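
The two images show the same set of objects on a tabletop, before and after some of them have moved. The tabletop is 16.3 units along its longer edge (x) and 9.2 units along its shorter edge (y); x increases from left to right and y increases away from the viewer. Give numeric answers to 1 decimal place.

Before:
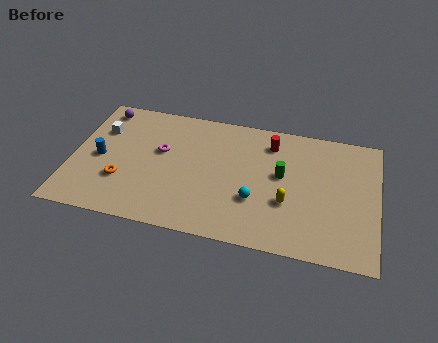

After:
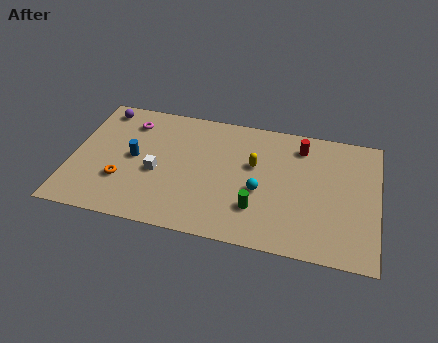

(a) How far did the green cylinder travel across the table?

3.0

The green cylinder was near (11.2, 5.2) before and (10.0, 2.5) after, so it travelled √(1.2² + 2.7²) ≈ 3.0 units.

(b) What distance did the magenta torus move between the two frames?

2.5

The magenta torus moved from about (4.7, 5.5) to (2.9, 7.3), a distance of √(1.8² + 1.8²) ≈ 2.5.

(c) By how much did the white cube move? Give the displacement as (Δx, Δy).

(3.2, -2.5)

From the two frames, the white cube sits at roughly (1.4, 6.4) before and (4.6, 3.9) after.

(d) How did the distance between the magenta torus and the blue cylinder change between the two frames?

-0.8

They were about 3.4 units apart before and 2.6 after — 0.8 units closer together.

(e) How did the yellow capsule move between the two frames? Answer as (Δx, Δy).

(-1.9, 2.3)

From the two frames, the yellow capsule sits at roughly (11.6, 3.3) before and (9.7, 5.6) after.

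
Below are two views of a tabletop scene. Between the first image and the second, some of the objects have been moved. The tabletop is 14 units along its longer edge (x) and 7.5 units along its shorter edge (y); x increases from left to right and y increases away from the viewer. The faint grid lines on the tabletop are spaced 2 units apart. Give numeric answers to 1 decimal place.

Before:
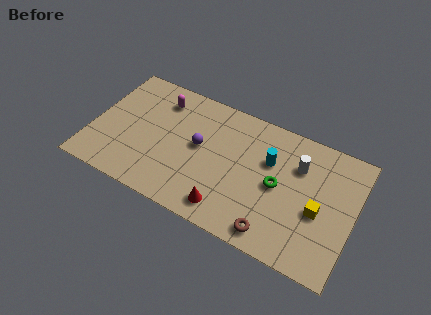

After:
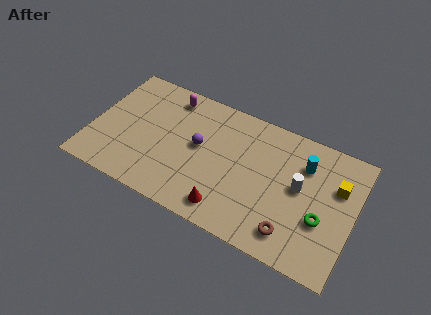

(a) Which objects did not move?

the purple sphere and the red cone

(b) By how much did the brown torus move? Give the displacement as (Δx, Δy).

(0.9, 0.4)

From the two frames, the brown torus sits at roughly (10.1, 1.0) before and (11.0, 1.4) after.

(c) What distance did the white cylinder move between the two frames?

1.2

From (10.9, 5.3) to (11.1, 4.1), the white cylinder covered √(0.2² + 1.2²) ≈ 1.2 units.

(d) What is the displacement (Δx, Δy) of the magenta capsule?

(0.5, 0.4)

The magenta capsule was at about (3.3, 6.0) and moved to about (3.8, 6.4).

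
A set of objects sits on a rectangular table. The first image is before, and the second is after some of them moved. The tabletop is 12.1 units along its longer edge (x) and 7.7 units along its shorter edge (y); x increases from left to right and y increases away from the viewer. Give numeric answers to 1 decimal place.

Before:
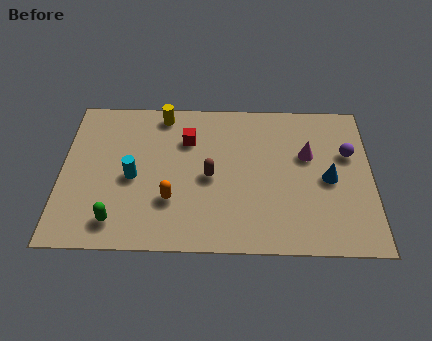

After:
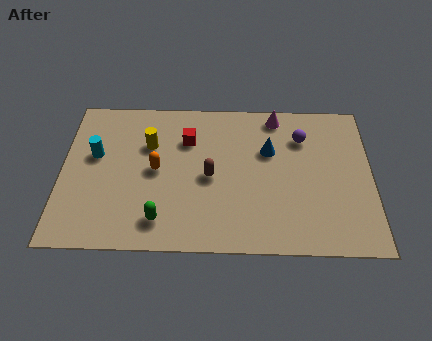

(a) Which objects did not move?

the brown capsule and the red cube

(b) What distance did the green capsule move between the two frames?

1.7

From (2.2, 1.3) to (3.9, 1.4), the green capsule covered √(1.7² + 0.1²) ≈ 1.7 units.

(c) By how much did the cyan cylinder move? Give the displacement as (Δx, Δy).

(-1.5, 1.1)

The cyan cylinder started near (2.8, 3.5) and ended near (1.3, 4.6).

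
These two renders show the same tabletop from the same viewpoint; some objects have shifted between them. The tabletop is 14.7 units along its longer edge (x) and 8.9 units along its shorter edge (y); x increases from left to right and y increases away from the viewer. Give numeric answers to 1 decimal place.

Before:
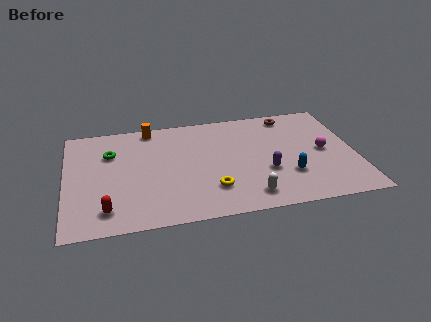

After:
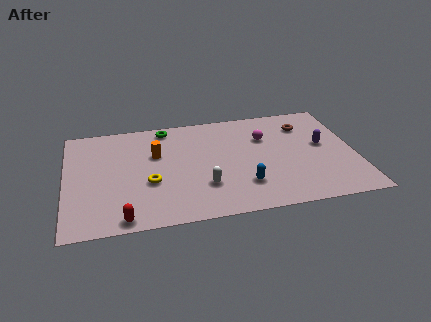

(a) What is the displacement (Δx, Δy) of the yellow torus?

(-3.1, 1.1)

The yellow torus was at about (7.3, 2.3) and moved to about (4.2, 3.4).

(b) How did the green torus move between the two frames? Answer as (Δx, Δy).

(2.9, 1.7)

The green torus started near (2.3, 6.2) and ended near (5.2, 7.9).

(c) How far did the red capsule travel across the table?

1.1

The red capsule moved from about (2.0, 1.6) to (2.8, 0.8), a distance of √(0.8² + 0.8²) ≈ 1.1.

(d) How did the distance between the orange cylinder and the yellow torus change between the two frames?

-4.1

They were about 6.4 units apart before and 2.3 after — 4.1 units closer together.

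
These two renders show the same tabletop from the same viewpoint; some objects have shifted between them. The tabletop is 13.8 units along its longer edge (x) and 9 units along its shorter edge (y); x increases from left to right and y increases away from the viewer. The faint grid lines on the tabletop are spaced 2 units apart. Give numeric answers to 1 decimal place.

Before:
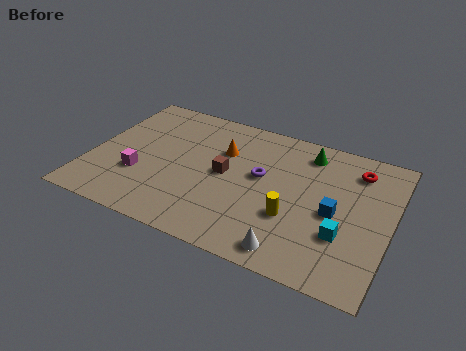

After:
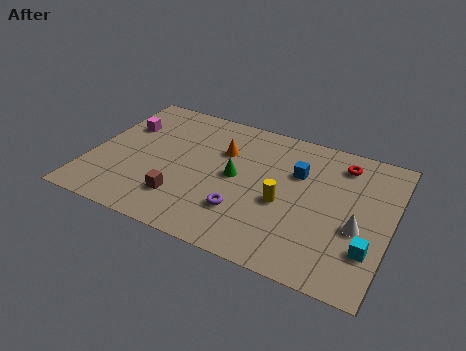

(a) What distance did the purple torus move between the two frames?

2.6

From (7.8, 5.1) to (7.3, 2.5), the purple torus covered √(0.5² + 2.6²) ≈ 2.6 units.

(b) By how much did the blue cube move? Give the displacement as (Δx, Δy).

(-1.9, 1.9)

The blue cube started near (11.3, 4.1) and ended near (9.4, 6.0).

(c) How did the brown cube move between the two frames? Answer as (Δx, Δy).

(-1.7, -2.4)

From the two frames, the brown cube sits at roughly (6.2, 4.6) before and (4.5, 2.2) after.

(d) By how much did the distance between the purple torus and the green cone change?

-0.9

Before: roughly 3.1 units apart; after: 2.2. That's 0.9 units closer together.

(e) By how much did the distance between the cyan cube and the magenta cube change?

+2.9

The distance was about 9.4 in the first image and 12.3 in the second, so they moved 2.9 units further apart.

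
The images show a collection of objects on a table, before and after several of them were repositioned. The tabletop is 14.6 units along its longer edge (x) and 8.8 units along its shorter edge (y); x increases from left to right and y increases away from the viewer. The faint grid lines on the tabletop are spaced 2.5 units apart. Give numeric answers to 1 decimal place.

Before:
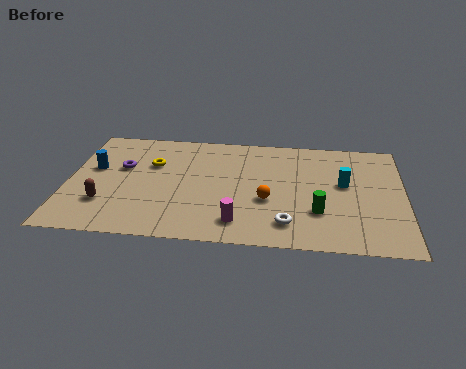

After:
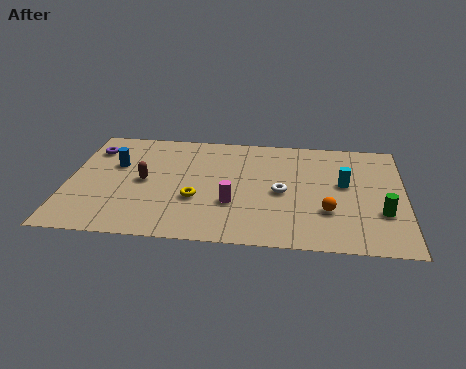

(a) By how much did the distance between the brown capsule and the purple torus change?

+0.4

The distance was about 3.0 in the first image and 3.4 in the second, so they moved 0.4 units further apart.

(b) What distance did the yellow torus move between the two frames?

3.3

The yellow torus was near (3.6, 5.8) before and (5.6, 3.2) after, so it travelled √(2.0² + 2.6²) ≈ 3.3 units.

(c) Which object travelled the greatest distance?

the yellow torus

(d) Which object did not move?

the cyan cylinder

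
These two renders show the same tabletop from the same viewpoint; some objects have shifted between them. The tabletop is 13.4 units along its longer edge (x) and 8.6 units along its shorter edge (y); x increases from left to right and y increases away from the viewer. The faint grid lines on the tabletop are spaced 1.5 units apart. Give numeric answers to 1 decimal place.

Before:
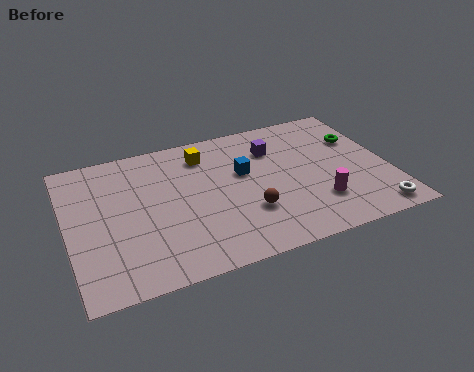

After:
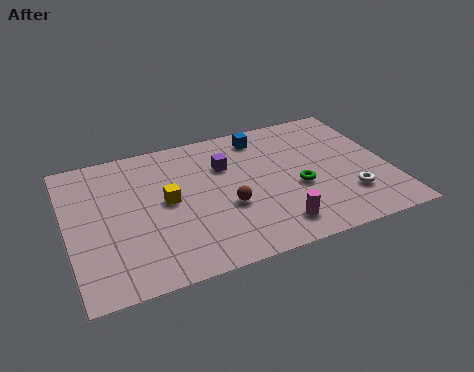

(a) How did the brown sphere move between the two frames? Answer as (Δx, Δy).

(-0.8, 0.6)

From the two frames, the brown sphere sits at roughly (7.3, 2.7) before and (6.5, 3.3) after.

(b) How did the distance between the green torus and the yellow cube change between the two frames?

-1.1

They were about 6.6 units apart before and 5.5 after — 1.1 units closer together.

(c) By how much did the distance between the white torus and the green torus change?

-2.5

Before: roughly 4.8 units apart; after: 2.3. That's 2.5 units closer together.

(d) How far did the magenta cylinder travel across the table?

2.1

From (10.2, 2.3) to (8.3, 1.5), the magenta cylinder covered √(1.9² + 0.8²) ≈ 2.1 units.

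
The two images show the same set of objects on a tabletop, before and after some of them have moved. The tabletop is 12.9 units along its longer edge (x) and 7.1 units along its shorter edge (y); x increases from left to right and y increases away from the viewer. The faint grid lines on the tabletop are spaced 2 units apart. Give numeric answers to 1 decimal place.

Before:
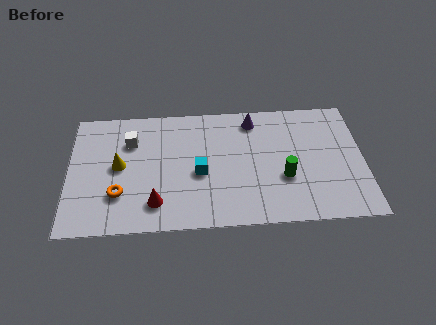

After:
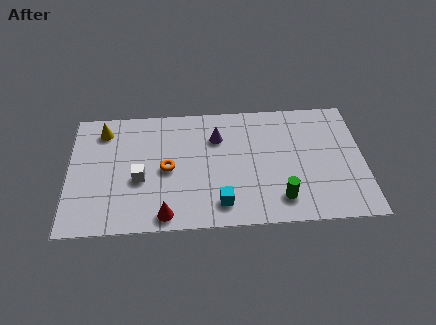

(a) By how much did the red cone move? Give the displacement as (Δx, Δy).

(0.4, -0.7)

From the two frames, the red cone sits at roughly (3.8, 1.5) before and (4.2, 0.8) after.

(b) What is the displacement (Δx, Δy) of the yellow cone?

(-0.7, 2.1)

The yellow cone was at about (2.2, 3.7) and moved to about (1.5, 5.8).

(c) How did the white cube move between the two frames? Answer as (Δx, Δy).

(0.4, -2.2)

From the two frames, the white cube sits at roughly (2.7, 5.1) before and (3.1, 2.9) after.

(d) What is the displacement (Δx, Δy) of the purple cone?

(-1.6, -0.9)

From the two frames, the purple cone sits at roughly (8.1, 6.0) before and (6.5, 5.1) after.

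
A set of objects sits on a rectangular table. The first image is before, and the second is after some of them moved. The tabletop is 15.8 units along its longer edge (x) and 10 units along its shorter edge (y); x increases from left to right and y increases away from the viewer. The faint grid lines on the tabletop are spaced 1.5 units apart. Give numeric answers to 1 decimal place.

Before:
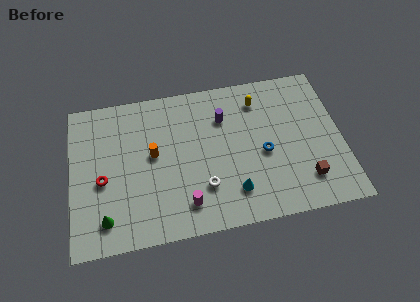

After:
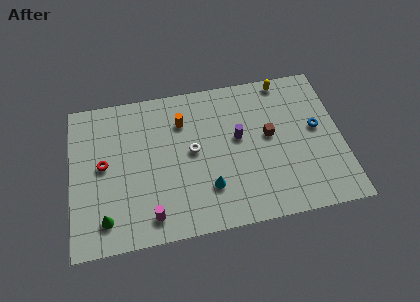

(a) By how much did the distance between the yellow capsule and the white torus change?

+0.5

They were about 6.3 units apart before and 6.8 after — 0.5 units further apart.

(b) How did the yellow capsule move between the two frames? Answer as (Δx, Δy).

(1.6, 1.1)

From the two frames, the yellow capsule sits at roughly (11.1, 8.0) before and (12.7, 9.1) after.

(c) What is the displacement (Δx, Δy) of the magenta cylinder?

(-2.0, -0.4)

The magenta cylinder was at about (6.5, 1.9) and moved to about (4.5, 1.5).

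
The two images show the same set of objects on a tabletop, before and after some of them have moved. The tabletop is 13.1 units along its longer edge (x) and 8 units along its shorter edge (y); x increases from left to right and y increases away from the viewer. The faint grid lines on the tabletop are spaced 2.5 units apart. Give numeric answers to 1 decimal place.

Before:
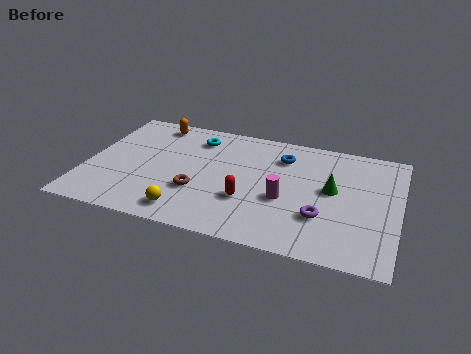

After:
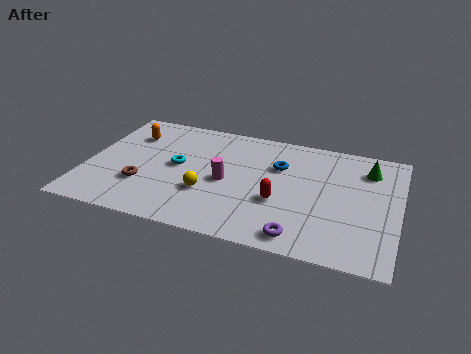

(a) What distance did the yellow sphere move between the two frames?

1.7

The yellow sphere moved from about (4.5, 1.2) to (5.2, 2.7), a distance of √(0.7² + 1.5²) ≈ 1.7.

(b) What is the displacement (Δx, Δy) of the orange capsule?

(-0.9, -1.1)

The orange capsule was at about (2.5, 7.0) and moved to about (1.6, 5.9).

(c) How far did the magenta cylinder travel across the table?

2.5

The magenta cylinder was near (8.4, 3.2) before and (5.9, 3.7) after, so it travelled √(2.5² + 0.5²) ≈ 2.5 units.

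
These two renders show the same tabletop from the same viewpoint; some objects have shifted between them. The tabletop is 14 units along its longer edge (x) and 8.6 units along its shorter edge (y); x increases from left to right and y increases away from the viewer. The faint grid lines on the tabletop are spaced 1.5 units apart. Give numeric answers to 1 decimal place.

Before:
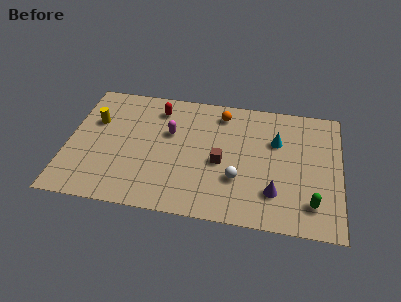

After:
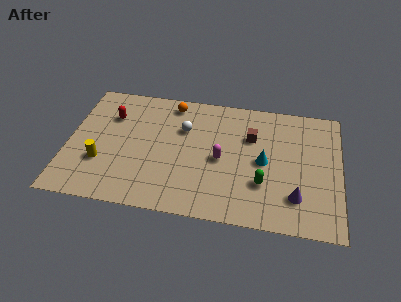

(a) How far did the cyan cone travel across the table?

1.6

From (10.7, 5.7) to (10.1, 4.2), the cyan cone covered √(0.6² + 1.5²) ≈ 1.6 units.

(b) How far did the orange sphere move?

2.6

From (7.8, 7.2) to (5.2, 7.5), the orange sphere covered √(2.6² + 0.3²) ≈ 2.6 units.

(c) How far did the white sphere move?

4.2

The white sphere moved from about (8.8, 2.8) to (5.9, 5.8), a distance of √(2.9² + 3.0²) ≈ 4.2.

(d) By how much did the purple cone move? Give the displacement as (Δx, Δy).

(1.1, -0.1)

From the two frames, the purple cone sits at roughly (10.7, 2.2) before and (11.8, 2.1) after.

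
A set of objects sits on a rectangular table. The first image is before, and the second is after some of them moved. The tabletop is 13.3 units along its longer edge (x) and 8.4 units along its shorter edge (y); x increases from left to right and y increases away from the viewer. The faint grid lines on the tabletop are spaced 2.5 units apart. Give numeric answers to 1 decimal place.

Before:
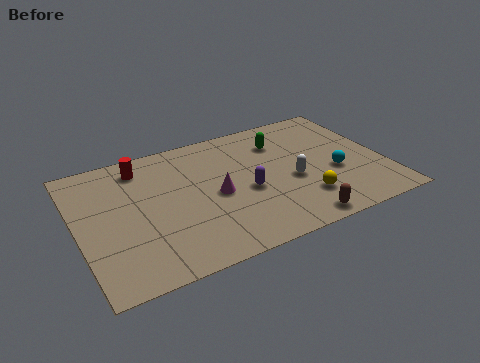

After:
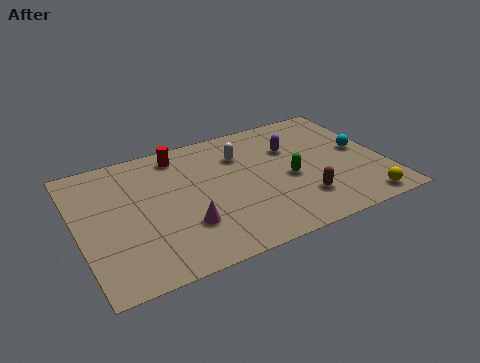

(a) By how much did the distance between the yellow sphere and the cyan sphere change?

+1.5

The distance was about 2.0 in the first image and 3.5 in the second, so they moved 1.5 units further apart.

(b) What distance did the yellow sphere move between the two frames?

2.7

The yellow sphere was near (9.5, 2.1) before and (11.9, 0.9) after, so it travelled √(2.4² + 1.2²) ≈ 2.7 units.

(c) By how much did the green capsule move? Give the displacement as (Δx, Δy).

(0.0, -2.6)

The green capsule started near (9.1, 6.3) and ended near (9.1, 3.7).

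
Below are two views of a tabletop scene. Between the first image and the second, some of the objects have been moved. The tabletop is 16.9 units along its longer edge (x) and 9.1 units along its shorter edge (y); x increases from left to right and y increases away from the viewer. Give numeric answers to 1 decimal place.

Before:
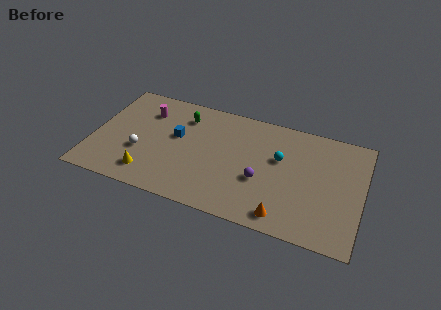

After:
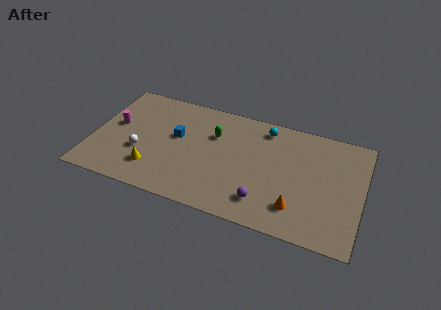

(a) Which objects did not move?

the white sphere and the blue cube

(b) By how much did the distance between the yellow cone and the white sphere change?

-0.3

Before: roughly 1.7 units apart; after: 1.4. That's 0.3 units closer together.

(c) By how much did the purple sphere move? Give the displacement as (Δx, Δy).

(0.3, -1.6)

From the two frames, the purple sphere sits at roughly (10.7, 3.5) before and (11.0, 1.9) after.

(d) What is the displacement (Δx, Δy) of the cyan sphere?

(-1.1, 2.2)

The cyan sphere started near (11.7, 5.6) and ended near (10.6, 7.8).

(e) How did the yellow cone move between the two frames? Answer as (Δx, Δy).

(0.2, 0.5)

The yellow cone started near (3.8, 1.7) and ended near (4.0, 2.2).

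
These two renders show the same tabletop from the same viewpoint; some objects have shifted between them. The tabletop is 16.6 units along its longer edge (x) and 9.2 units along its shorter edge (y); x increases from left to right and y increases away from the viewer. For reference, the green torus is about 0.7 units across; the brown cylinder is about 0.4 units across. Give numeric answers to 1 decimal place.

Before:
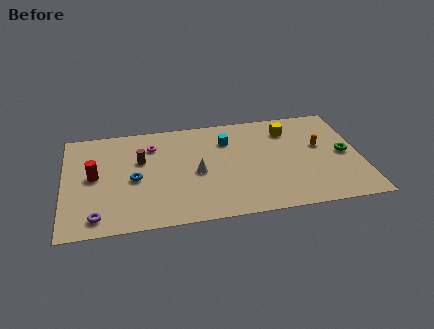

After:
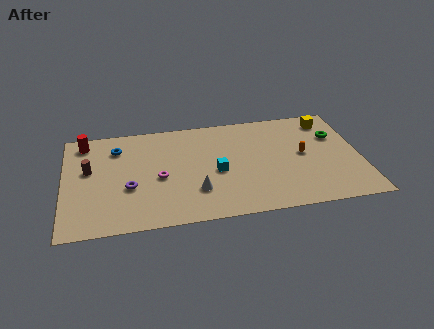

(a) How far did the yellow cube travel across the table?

2.4

The yellow cube moved from about (12.7, 7.2) to (15.0, 7.7), a distance of √(2.3² + 0.5²) ≈ 2.4.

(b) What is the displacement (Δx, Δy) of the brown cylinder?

(-2.9, -0.4)

The brown cylinder started near (4.3, 5.8) and ended near (1.4, 5.4).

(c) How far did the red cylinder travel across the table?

3.1

The red cylinder was near (1.7, 4.8) before and (1.2, 7.9) after, so it travelled √(0.5² + 3.1²) ≈ 3.1 units.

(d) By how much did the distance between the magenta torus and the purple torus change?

-4.7

Before: roughly 6.5 units apart; after: 1.8. That's 4.7 units closer together.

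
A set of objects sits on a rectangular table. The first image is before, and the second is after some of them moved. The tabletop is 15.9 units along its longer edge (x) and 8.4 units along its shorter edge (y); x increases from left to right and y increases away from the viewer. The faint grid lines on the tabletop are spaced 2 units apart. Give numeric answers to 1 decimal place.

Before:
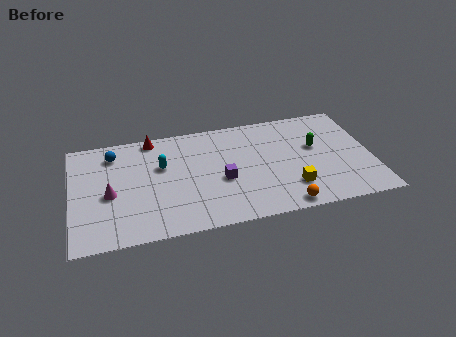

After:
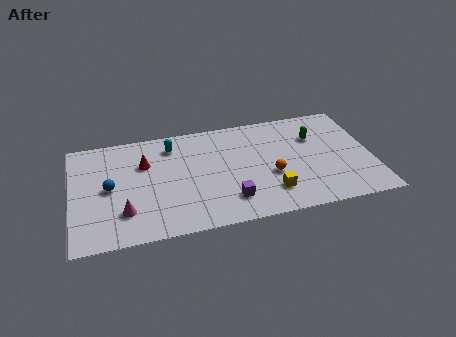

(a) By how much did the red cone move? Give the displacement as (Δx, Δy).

(-0.5, -1.9)

From the two frames, the red cone sits at roughly (4.4, 7.6) before and (3.9, 5.7) after.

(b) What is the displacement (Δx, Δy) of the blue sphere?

(-0.3, -2.6)

The blue sphere started near (2.3, 6.8) and ended near (2.0, 4.2).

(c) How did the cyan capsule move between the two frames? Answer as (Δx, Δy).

(0.6, 1.5)

The cyan capsule started near (4.8, 5.3) and ended near (5.4, 6.8).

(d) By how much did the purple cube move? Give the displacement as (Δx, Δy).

(0.3, -1.6)

From the two frames, the purple cube sits at roughly (7.9, 3.5) before and (8.2, 1.9) after.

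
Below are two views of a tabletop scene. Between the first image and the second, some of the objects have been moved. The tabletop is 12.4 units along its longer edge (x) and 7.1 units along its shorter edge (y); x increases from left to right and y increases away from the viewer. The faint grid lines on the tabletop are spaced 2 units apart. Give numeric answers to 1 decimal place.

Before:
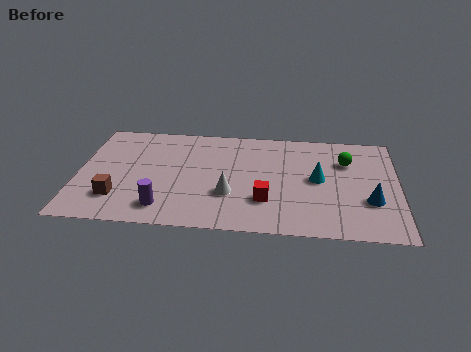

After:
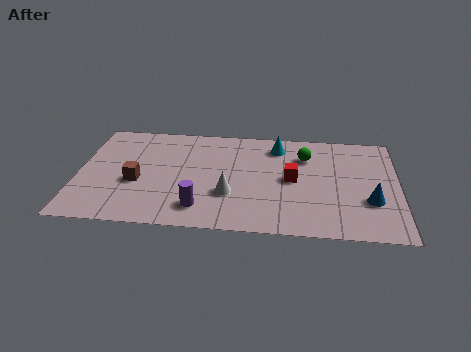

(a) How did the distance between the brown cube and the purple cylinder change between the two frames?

+1.0

Before: roughly 1.9 units apart; after: 2.9. That's 1.0 units further apart.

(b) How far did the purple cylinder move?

1.4

The purple cylinder moved from about (3.4, 1.3) to (4.8, 1.4), a distance of √(1.4² + 0.1²) ≈ 1.4.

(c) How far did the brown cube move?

1.3

The brown cube was near (1.6, 1.8) before and (2.3, 2.9) after, so it travelled √(0.7² + 1.1²) ≈ 1.3 units.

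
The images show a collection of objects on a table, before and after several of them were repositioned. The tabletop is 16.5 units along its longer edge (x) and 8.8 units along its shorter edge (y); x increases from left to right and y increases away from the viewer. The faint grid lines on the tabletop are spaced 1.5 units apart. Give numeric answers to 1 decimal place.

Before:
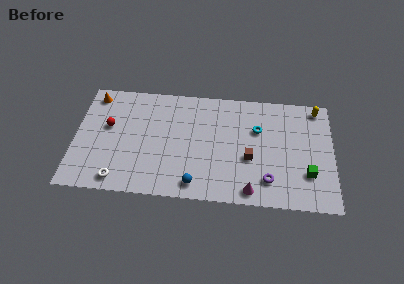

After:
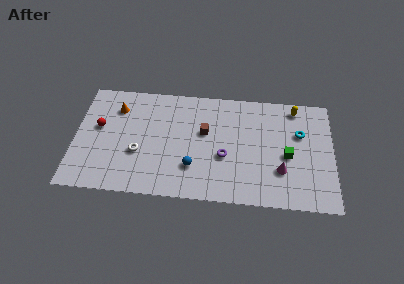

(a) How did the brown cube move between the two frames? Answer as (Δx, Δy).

(-2.9, 1.8)

The brown cube started near (11.2, 3.5) and ended near (8.3, 5.3).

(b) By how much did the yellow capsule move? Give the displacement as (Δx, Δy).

(-1.4, -0.1)

The yellow capsule started near (15.5, 7.8) and ended near (14.1, 7.7).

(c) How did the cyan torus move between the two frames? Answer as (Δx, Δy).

(2.7, -0.1)

From the two frames, the cyan torus sits at roughly (11.7, 5.8) before and (14.4, 5.7) after.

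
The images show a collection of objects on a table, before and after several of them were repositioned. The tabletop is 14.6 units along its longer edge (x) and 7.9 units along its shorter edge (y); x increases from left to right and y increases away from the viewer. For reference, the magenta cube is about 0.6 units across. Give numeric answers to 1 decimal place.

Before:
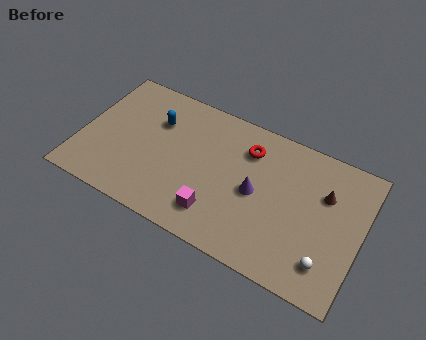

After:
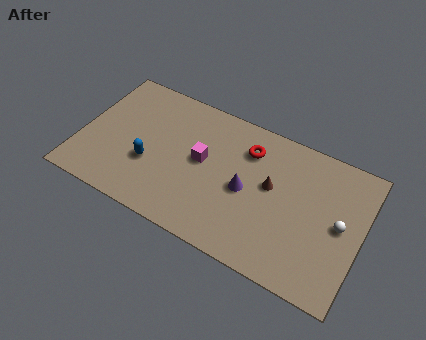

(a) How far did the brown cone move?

2.8

From (12.6, 5.3) to (9.9, 4.5), the brown cone covered √(2.7² + 0.8²) ≈ 2.8 units.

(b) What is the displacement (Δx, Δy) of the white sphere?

(0.4, 2.3)

The white sphere started near (13.1, 1.7) and ended near (13.5, 4.0).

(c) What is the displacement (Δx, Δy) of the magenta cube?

(-1.1, 2.6)

The magenta cube started near (7.4, 1.7) and ended near (6.3, 4.3).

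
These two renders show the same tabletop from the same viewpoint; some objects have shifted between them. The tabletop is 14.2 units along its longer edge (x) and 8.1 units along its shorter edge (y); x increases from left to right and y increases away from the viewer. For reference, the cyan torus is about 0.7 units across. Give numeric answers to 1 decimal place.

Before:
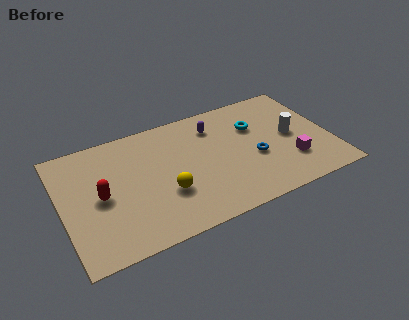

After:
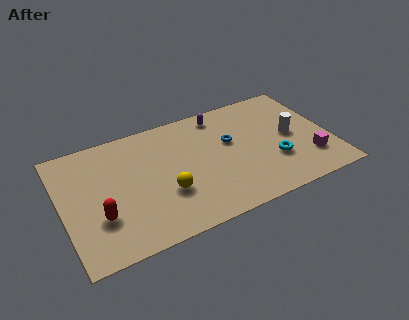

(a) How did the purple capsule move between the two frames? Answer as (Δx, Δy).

(0.4, 0.7)

The purple capsule was at about (8.3, 6.3) and moved to about (8.7, 7.0).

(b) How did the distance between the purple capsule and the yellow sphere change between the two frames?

+0.8

Before: roughly 4.6 units apart; after: 5.4. That's 0.8 units further apart.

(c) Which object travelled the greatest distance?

the cyan torus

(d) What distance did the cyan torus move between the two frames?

2.9

The cyan torus was near (10.4, 5.5) before and (11.1, 2.7) after, so it travelled √(0.7² + 2.8²) ≈ 2.9 units.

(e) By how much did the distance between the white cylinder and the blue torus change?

+1.1

Before: roughly 2.2 units apart; after: 3.3. That's 1.1 units further apart.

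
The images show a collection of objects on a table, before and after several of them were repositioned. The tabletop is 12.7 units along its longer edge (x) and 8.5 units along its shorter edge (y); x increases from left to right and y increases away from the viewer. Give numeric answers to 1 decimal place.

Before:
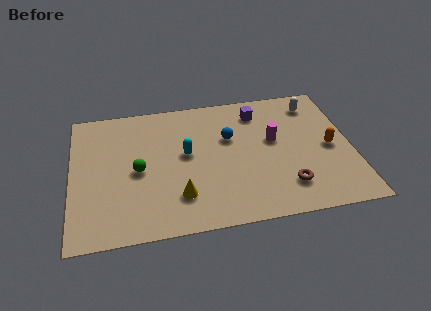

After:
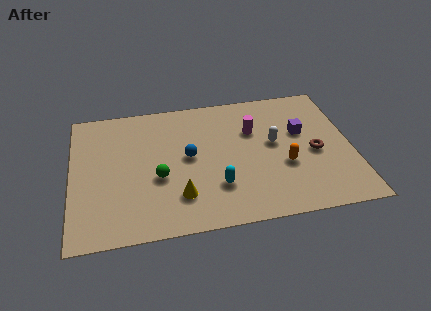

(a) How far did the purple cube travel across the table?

2.5

From (8.6, 6.9) to (10.5, 5.2), the purple cube covered √(1.9² + 1.7²) ≈ 2.5 units.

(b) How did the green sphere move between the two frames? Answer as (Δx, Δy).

(0.9, -0.6)

The green sphere started near (3.0, 4.0) and ended near (3.9, 3.4).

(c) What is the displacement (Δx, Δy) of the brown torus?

(1.4, 1.9)

From the two frames, the brown torus sits at roughly (9.6, 1.9) before and (11.0, 3.8) after.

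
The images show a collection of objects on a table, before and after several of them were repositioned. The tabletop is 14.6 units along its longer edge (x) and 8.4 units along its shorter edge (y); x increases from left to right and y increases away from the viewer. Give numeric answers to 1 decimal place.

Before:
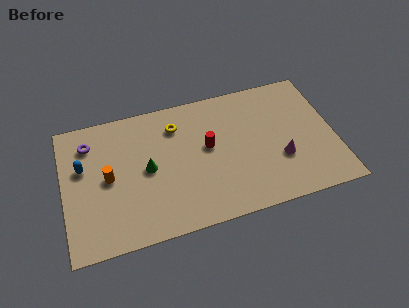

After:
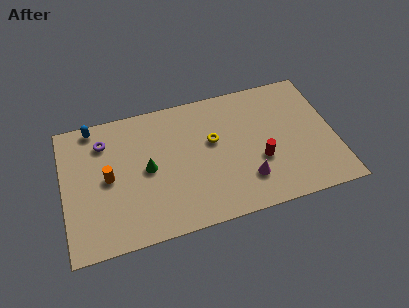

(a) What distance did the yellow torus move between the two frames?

2.4

The yellow torus was near (6.2, 6.5) before and (8.1, 5.0) after, so it travelled √(1.9² + 1.5²) ≈ 2.4 units.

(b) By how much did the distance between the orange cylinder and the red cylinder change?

+2.8

Before: roughly 5.4 units apart; after: 8.2. That's 2.8 units further apart.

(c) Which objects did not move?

the green cone and the orange cylinder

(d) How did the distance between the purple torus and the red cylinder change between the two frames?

+2.3

The distance was about 6.6 in the first image and 8.9 in the second, so they moved 2.3 units further apart.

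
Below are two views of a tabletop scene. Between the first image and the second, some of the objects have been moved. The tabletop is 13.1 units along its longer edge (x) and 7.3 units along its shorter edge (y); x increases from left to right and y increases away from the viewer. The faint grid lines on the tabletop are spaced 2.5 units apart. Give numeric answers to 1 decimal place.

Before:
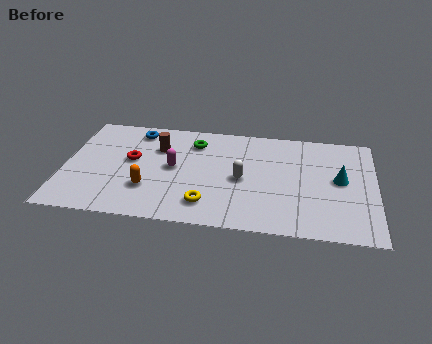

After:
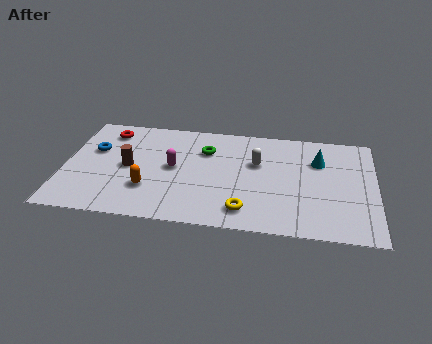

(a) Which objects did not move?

the orange capsule and the magenta capsule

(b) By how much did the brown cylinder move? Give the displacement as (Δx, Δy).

(-1.2, -1.5)

The brown cylinder was at about (3.9, 5.1) and moved to about (2.7, 3.6).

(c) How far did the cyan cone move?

1.5

From (11.6, 3.9) to (10.7, 5.1), the cyan cone covered √(0.9² + 1.2²) ≈ 1.5 units.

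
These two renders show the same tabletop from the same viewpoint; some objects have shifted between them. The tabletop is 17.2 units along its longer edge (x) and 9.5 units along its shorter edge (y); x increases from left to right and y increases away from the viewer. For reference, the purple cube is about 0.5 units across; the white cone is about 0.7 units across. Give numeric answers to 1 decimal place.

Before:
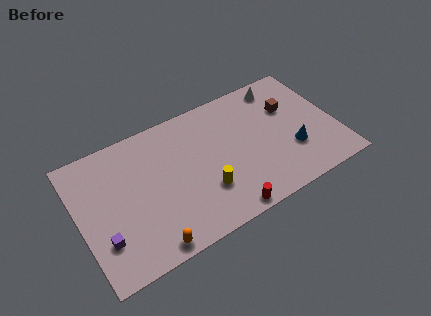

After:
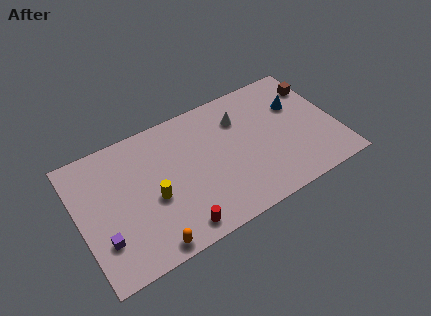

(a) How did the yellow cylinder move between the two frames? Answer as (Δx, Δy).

(-3.3, 1.1)

The yellow cylinder was at about (8.1, 2.9) and moved to about (4.8, 4.0).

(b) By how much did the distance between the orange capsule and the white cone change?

-3.1

The distance was about 12.4 in the first image and 9.3 in the second, so they moved 3.1 units closer together.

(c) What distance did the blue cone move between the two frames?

3.3

From (14.1, 3.1) to (14.9, 6.3), the blue cone covered √(0.8² + 3.2²) ≈ 3.3 units.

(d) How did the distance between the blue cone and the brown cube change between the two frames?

-1.5

The distance was about 3.2 in the first image and 1.7 in the second, so they moved 1.5 units closer together.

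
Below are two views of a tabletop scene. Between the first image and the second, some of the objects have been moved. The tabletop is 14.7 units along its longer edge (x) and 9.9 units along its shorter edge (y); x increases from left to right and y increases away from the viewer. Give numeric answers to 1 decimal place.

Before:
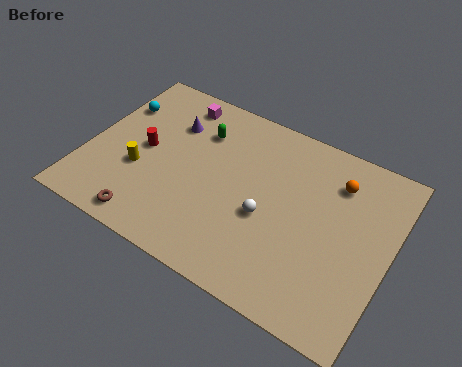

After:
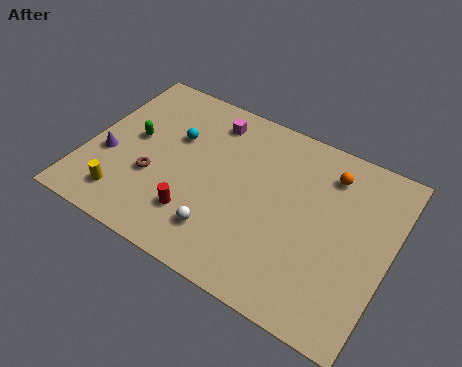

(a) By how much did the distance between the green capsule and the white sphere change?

+0.9

They were about 5.0 units apart before and 5.9 after — 0.9 units further apart.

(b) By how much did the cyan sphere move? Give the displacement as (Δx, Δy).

(3.1, -0.6)

The cyan sphere started near (0.9, 7.0) and ended near (4.0, 6.4).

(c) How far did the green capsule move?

3.6

From (5.1, 7.3) to (2.1, 5.4), the green capsule covered √(3.0² + 1.9²) ≈ 3.6 units.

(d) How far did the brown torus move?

2.5

From (3.6, 1.1) to (3.4, 3.6), the brown torus covered √(0.2² + 2.5²) ≈ 2.5 units.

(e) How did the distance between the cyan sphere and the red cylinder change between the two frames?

+1.6

Before: roughly 2.7 units apart; after: 4.3. That's 1.6 units further apart.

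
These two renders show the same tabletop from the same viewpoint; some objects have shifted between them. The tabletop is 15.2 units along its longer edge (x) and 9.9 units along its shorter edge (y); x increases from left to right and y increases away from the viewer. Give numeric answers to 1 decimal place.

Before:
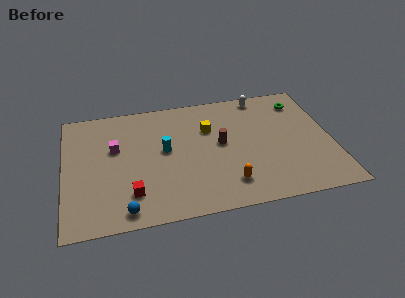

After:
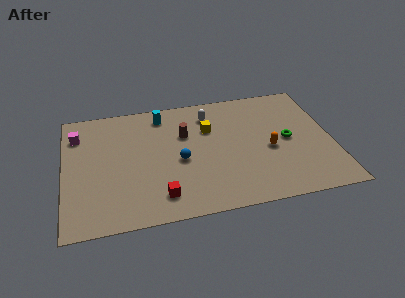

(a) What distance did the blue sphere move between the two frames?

4.6

The blue sphere was near (3.3, 1.1) before and (6.5, 4.4) after, so it travelled √(3.2² + 3.3²) ≈ 4.6 units.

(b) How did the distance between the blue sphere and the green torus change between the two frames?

-6.3

The distance was about 12.5 in the first image and 6.2 in the second, so they moved 6.3 units closer together.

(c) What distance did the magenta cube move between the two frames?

2.6

The magenta cube was near (2.9, 6.1) before and (0.8, 7.6) after, so it travelled √(2.1² + 1.5²) ≈ 2.6 units.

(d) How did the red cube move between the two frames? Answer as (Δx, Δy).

(1.6, -0.5)

From the two frames, the red cube sits at roughly (3.7, 2.3) before and (5.3, 1.8) after.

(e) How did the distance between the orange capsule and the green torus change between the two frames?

-6.3

The distance was about 7.6 in the first image and 1.3 in the second, so they moved 6.3 units closer together.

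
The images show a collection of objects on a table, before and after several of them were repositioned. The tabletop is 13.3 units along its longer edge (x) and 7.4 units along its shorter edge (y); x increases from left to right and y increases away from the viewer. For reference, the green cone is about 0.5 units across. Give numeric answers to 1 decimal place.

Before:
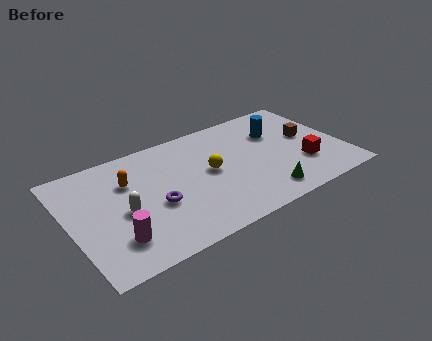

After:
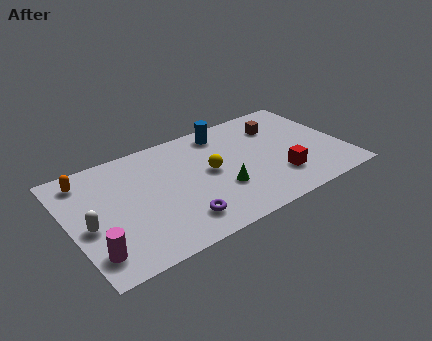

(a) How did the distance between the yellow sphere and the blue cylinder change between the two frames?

-1.2

They were about 3.8 units apart before and 2.6 after — 1.2 units closer together.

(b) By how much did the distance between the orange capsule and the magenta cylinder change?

+1.2

Before: roughly 3.5 units apart; after: 4.7. That's 1.2 units further apart.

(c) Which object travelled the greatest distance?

the blue cylinder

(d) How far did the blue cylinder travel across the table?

2.8

From (10.4, 5.1) to (7.9, 6.3), the blue cylinder covered √(2.5² + 1.2²) ≈ 2.8 units.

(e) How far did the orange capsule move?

2.2

The orange capsule moved from about (3.0, 5.1) to (1.1, 6.2), a distance of √(1.9² + 1.1²) ≈ 2.2.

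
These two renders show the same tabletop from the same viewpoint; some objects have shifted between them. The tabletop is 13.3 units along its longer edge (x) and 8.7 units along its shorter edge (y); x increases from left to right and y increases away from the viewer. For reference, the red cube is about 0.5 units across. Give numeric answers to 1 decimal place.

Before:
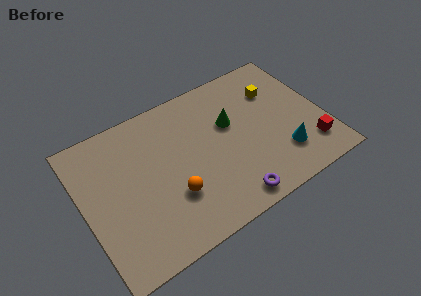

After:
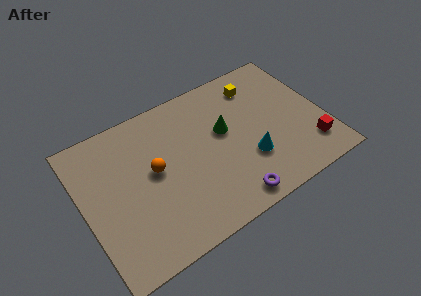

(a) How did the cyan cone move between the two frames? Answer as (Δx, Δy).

(-1.8, 0.6)

The cyan cone started near (10.7, 2.2) and ended near (8.9, 2.8).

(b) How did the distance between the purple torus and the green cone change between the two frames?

-0.4

They were about 4.5 units apart before and 4.1 after — 0.4 units closer together.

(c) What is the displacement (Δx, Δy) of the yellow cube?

(-0.9, 0.8)

The yellow cube started near (11.0, 6.2) and ended near (10.1, 7.0).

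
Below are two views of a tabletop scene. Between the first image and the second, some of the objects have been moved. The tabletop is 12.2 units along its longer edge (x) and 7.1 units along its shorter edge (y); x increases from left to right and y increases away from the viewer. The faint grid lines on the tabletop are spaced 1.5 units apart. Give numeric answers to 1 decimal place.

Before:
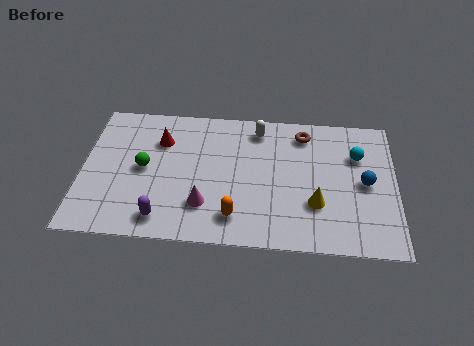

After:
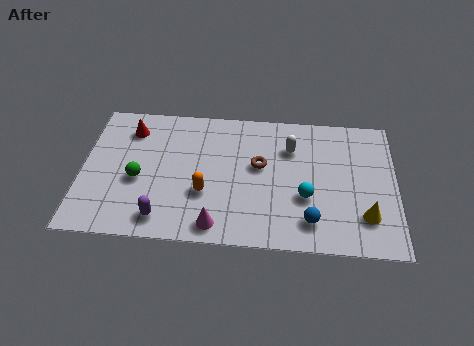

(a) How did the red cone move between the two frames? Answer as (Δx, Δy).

(-1.2, 0.5)

From the two frames, the red cone sits at roughly (3.0, 5.1) before and (1.8, 5.6) after.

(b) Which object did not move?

the purple capsule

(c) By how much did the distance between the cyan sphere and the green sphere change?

-1.9

The distance was about 8.4 in the first image and 6.5 in the second, so they moved 1.9 units closer together.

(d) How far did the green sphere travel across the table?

0.6

The green sphere moved from about (2.4, 3.6) to (2.2, 3.0), a distance of √(0.2² + 0.6²) ≈ 0.6.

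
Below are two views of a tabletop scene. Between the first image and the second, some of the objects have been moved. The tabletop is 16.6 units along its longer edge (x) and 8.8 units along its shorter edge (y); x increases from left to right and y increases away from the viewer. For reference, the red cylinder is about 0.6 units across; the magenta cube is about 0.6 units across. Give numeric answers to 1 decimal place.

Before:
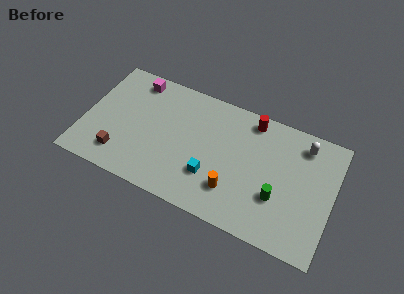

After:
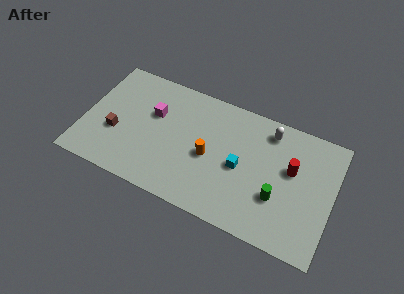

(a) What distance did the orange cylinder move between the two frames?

2.5

From (10.2, 2.3) to (8.4, 4.0), the orange cylinder covered √(1.8² + 1.7²) ≈ 2.5 units.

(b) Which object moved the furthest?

the red cylinder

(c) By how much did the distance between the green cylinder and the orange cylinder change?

+1.8

They were about 3.0 units apart before and 4.8 after — 1.8 units further apart.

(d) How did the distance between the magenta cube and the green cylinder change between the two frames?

-2.1

The distance was about 11.1 in the first image and 9.0 in the second, so they moved 2.1 units closer together.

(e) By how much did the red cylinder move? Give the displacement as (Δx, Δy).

(2.9, -2.4)

The red cylinder started near (10.9, 7.7) and ended near (13.8, 5.3).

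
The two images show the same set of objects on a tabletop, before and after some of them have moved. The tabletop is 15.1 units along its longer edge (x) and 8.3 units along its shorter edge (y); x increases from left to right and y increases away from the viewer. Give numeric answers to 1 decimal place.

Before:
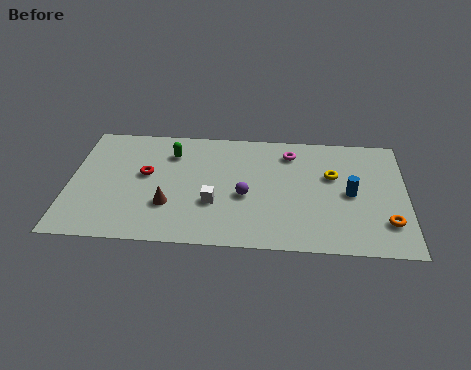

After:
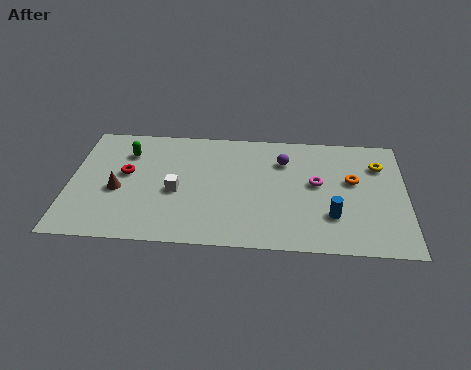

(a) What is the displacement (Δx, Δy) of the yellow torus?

(2.1, 0.9)

The yellow torus started near (11.8, 5.2) and ended near (13.9, 6.1).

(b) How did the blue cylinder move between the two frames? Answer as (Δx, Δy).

(-0.8, -1.6)

The blue cylinder was at about (12.6, 4.0) and moved to about (11.8, 2.4).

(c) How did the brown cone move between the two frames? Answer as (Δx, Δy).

(-2.3, 0.9)

The brown cone was at about (4.5, 2.6) and moved to about (2.2, 3.5).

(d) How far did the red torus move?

0.9

The red torus moved from about (3.4, 4.7) to (2.5, 4.7), a distance of √(0.9² + 0.0²) ≈ 0.9.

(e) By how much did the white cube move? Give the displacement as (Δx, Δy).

(-1.7, 0.7)

The white cube started near (6.5, 2.9) and ended near (4.8, 3.6).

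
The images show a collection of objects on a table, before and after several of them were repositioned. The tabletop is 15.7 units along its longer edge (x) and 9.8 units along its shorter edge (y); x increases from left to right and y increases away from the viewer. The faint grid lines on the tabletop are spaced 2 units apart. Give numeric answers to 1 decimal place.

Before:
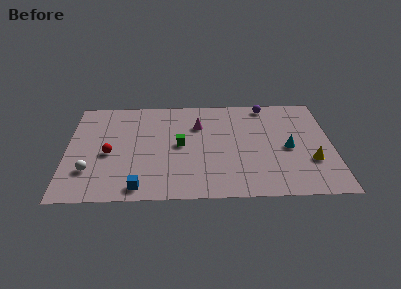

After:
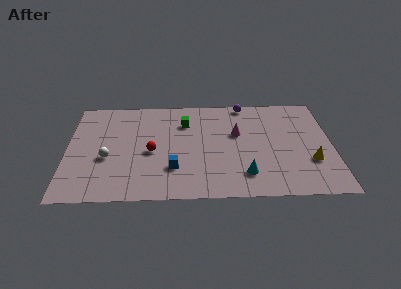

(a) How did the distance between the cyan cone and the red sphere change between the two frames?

-4.6

The distance was about 10.6 in the first image and 6.0 in the second, so they moved 4.6 units closer together.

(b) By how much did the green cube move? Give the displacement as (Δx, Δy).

(0.3, 2.2)

From the two frames, the green cube sits at roughly (6.7, 5.0) before and (7.0, 7.2) after.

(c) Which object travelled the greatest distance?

the cyan cone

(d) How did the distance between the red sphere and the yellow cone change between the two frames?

-2.5

Before: roughly 12.0 units apart; after: 9.5. That's 2.5 units closer together.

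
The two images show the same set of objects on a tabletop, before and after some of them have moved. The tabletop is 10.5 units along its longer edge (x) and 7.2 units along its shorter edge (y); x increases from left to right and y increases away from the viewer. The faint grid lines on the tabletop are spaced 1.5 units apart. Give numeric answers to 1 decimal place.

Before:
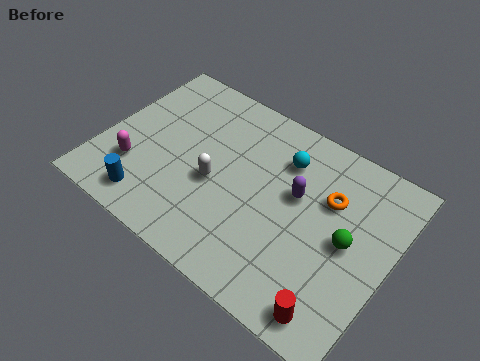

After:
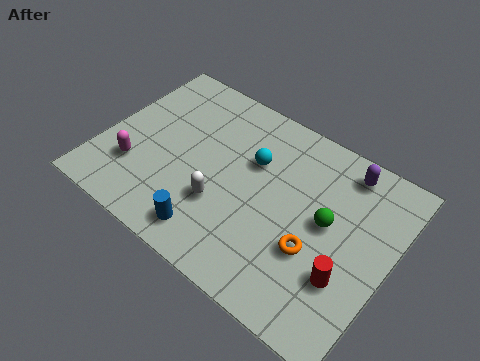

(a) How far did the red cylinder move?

1.4

The red cylinder was near (9.1, 0.9) before and (9.2, 2.3) after, so it travelled √(0.1² + 1.4²) ≈ 1.4 units.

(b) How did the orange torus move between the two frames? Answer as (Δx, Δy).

(-0.1, -2.2)

The orange torus was at about (8.1, 4.8) and moved to about (8.0, 2.6).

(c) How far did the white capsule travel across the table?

0.8

The white capsule was near (4.2, 3.1) before and (4.6, 2.4) after, so it travelled √(0.4² + 0.7²) ≈ 0.8 units.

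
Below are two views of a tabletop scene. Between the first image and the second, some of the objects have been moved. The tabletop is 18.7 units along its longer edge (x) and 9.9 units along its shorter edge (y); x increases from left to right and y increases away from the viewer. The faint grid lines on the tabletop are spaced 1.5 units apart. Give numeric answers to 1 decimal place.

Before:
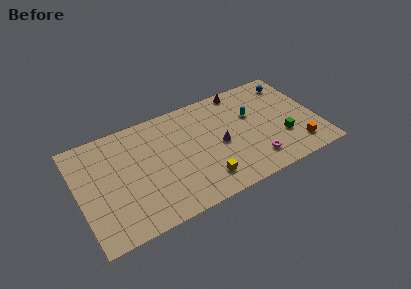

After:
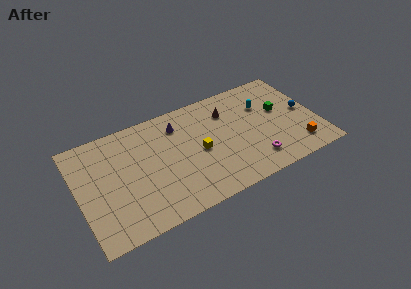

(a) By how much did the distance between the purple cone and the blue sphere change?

+2.9

The distance was about 7.2 in the first image and 10.1 in the second, so they moved 2.9 units further apart.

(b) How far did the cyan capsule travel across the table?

1.1

The cyan capsule moved from about (13.8, 6.3) to (14.8, 6.8), a distance of √(1.0² + 0.5²) ≈ 1.1.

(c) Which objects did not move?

the magenta torus and the orange cube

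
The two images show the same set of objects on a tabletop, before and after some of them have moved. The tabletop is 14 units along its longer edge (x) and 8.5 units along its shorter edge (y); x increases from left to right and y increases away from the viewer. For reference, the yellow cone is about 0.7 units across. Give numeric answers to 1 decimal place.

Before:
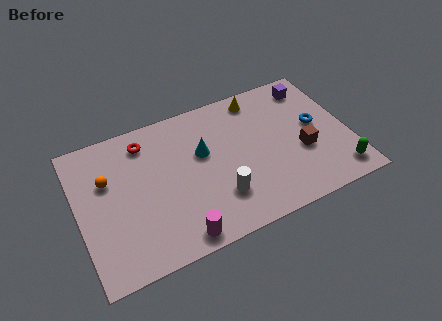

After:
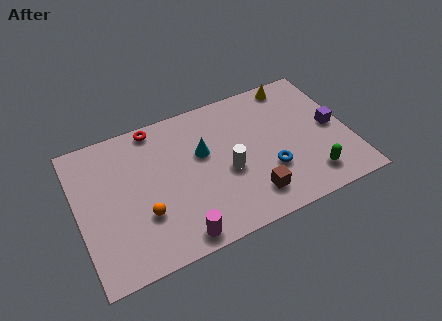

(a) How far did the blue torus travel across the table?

3.2

The blue torus was near (12.4, 4.6) before and (9.7, 2.8) after, so it travelled √(2.7² + 1.8²) ≈ 3.2 units.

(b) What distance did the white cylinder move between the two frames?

1.4

From (7.0, 2.3) to (7.6, 3.6), the white cylinder covered √(0.6² + 1.3²) ≈ 1.4 units.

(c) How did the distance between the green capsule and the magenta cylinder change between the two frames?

-1.4

Before: roughly 8.4 units apart; after: 7.0. That's 1.4 units closer together.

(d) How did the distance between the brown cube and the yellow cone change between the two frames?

+2.1

Before: roughly 4.5 units apart; after: 6.6. That's 2.1 units further apart.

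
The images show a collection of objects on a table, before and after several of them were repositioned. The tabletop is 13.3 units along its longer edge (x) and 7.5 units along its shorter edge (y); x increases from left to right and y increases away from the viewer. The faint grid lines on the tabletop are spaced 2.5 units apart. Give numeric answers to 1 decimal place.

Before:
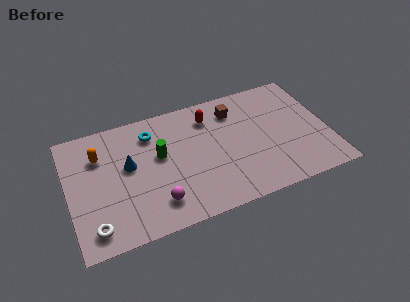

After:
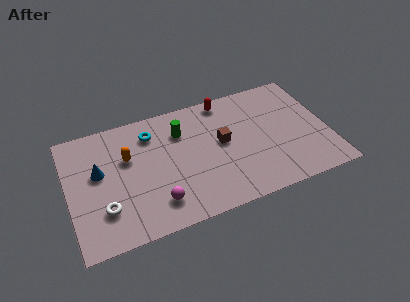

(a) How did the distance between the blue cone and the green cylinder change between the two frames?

+2.8

They were about 1.6 units apart before and 4.4 after — 2.8 units further apart.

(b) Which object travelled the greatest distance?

the brown cube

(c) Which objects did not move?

the cyan torus and the magenta sphere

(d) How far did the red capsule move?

1.2

The red capsule was near (7.4, 5.9) before and (8.3, 6.7) after, so it travelled √(0.9² + 0.8²) ≈ 1.2 units.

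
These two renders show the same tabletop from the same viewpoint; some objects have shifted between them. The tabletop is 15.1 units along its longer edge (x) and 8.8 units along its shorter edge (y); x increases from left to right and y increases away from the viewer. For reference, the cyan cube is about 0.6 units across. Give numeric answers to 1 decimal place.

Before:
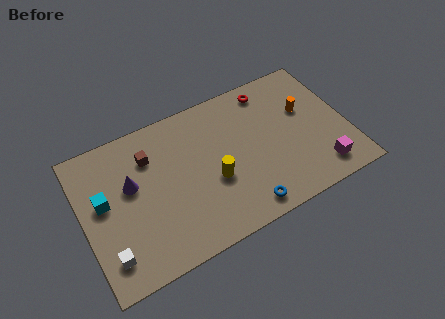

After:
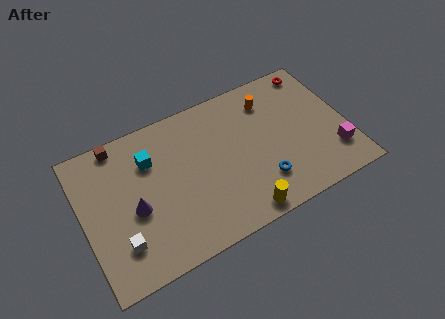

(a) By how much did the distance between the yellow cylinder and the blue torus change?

-0.9

They were about 2.8 units apart before and 1.9 after — 0.9 units closer together.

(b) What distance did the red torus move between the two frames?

2.7

The red torus moved from about (11.1, 7.6) to (13.8, 7.8), a distance of √(2.7² + 0.2²) ≈ 2.7.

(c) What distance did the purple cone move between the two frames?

1.5

The purple cone was near (2.8, 5.3) before and (2.8, 3.8) after, so it travelled √(0.0² + 1.5²) ≈ 1.5 units.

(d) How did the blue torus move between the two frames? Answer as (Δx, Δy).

(1.2, 1.1)

The blue torus was at about (8.7, 1.1) and moved to about (9.9, 2.2).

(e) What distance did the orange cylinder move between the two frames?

2.4

From (12.9, 5.5) to (11.0, 6.9), the orange cylinder covered √(1.9² + 1.4²) ≈ 2.4 units.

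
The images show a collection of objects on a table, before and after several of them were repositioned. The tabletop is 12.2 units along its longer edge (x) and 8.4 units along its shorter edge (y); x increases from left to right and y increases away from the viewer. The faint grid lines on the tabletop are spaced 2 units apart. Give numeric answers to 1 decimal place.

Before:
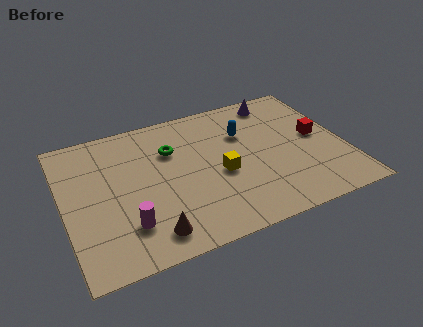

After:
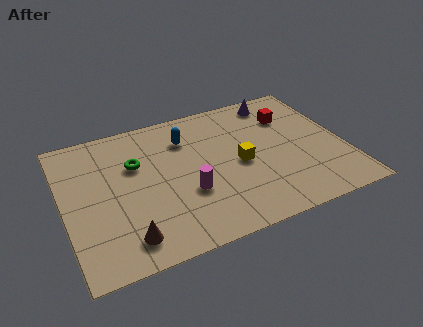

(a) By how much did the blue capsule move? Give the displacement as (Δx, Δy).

(-2.5, 0.6)

The blue capsule was at about (8.0, 5.7) and moved to about (5.5, 6.3).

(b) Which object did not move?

the purple cone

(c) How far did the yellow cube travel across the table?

0.9

The yellow cube was near (6.7, 3.6) before and (7.6, 3.9) after, so it travelled √(0.9² + 0.3²) ≈ 0.9 units.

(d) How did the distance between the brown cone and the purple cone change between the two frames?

+0.7

They were about 8.7 units apart before and 9.4 after — 0.7 units further apart.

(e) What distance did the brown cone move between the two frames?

1.0

From (3.4, 1.3) to (2.4, 1.4), the brown cone covered √(1.0² + 0.1²) ≈ 1.0 units.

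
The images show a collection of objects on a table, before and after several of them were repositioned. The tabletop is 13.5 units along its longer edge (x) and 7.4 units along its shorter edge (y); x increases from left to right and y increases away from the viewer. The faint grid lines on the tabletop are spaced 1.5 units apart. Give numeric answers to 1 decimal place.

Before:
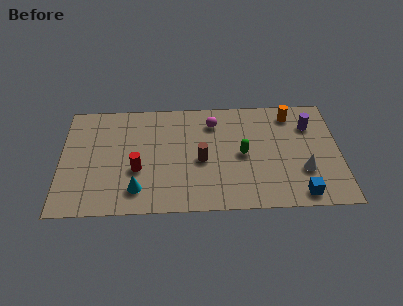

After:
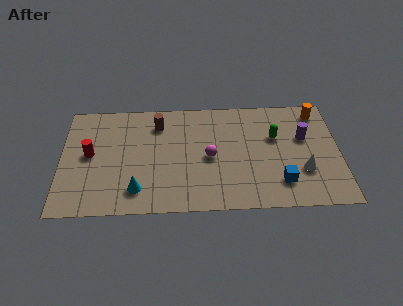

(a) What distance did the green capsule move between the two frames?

1.9

From (8.8, 3.6) to (10.4, 4.7), the green capsule covered √(1.6² + 1.1²) ≈ 1.9 units.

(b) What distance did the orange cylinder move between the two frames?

1.3

The orange cylinder moved from about (11.2, 6.2) to (12.5, 6.3), a distance of √(1.3² + 0.1²) ≈ 1.3.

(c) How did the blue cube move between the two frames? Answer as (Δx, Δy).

(-0.9, 0.8)

The blue cube started near (11.5, 0.9) and ended near (10.6, 1.7).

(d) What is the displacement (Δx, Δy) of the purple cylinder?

(-0.3, -0.8)

The purple cylinder was at about (12.1, 5.4) and moved to about (11.8, 4.6).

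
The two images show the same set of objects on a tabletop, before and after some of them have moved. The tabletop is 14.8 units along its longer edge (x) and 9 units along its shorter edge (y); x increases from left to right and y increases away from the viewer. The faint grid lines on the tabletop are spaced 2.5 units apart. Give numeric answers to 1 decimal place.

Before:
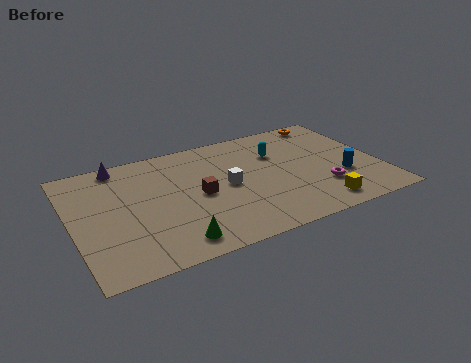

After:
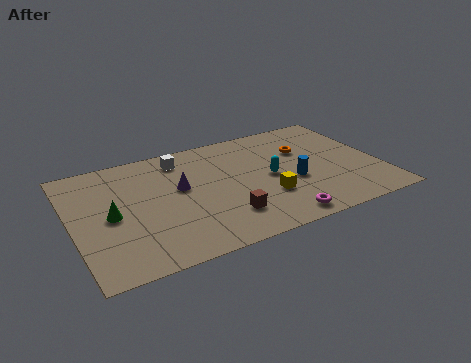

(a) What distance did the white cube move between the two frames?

3.6

From (7.4, 4.5) to (5.5, 7.5), the white cube covered √(1.9² + 3.0²) ≈ 3.6 units.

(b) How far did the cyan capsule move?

1.9

The cyan capsule moved from about (10.1, 6.2) to (9.5, 4.4), a distance of √(0.6² + 1.8²) ≈ 1.9.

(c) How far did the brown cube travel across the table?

2.3

From (6.0, 4.3) to (7.0, 2.2), the brown cube covered √(1.0² + 2.1²) ≈ 2.3 units.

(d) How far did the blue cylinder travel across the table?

2.5

The blue cylinder was near (12.9, 3.1) before and (10.5, 3.6) after, so it travelled √(2.4² + 0.5²) ≈ 2.5 units.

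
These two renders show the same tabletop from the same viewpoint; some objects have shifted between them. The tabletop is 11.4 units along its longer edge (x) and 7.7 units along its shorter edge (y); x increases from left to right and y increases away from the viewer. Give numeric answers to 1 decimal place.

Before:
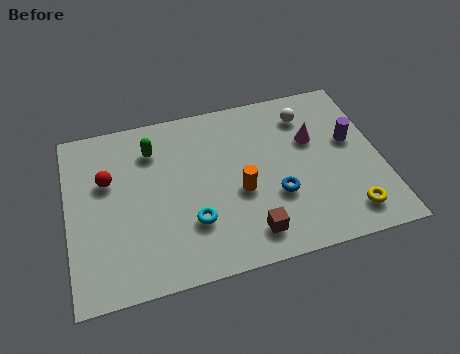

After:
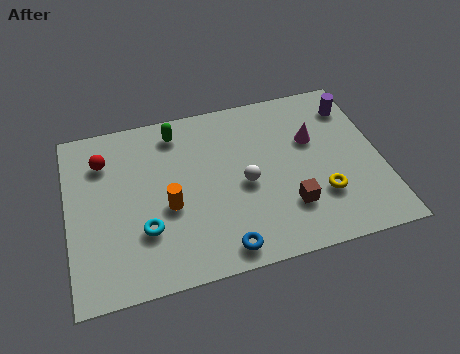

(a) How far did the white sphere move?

3.6

From (8.9, 6.1) to (6.4, 3.5), the white sphere covered √(2.5² + 2.6²) ≈ 3.6 units.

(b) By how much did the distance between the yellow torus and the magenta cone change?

-1.1

They were about 3.7 units apart before and 2.6 after — 1.1 units closer together.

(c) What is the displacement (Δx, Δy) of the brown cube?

(1.5, 0.8)

From the two frames, the brown cube sits at roughly (6.4, 1.3) before and (7.9, 2.1) after.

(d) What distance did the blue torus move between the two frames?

2.8

From (7.5, 2.7) to (5.4, 0.9), the blue torus covered √(2.1² + 1.8²) ≈ 2.8 units.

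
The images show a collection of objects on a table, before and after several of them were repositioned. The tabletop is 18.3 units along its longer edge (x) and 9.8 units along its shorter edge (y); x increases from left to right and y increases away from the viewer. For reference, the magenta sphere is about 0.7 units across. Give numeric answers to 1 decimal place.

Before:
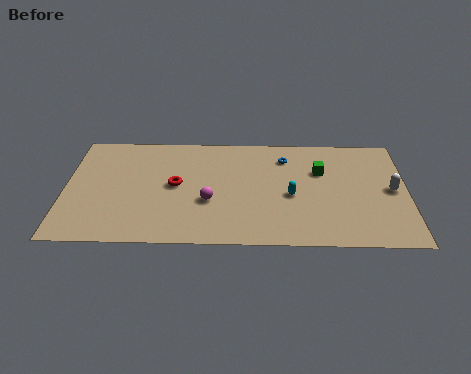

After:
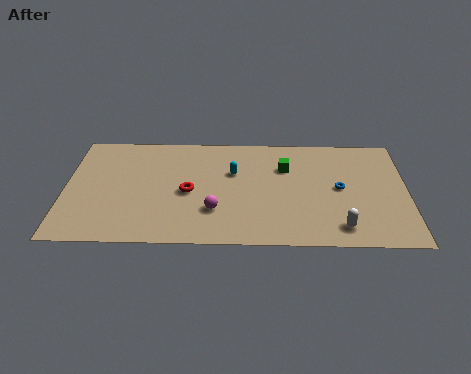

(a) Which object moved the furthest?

the white capsule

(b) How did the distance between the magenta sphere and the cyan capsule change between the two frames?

-0.9

The distance was about 4.4 in the first image and 3.5 in the second, so they moved 0.9 units closer together.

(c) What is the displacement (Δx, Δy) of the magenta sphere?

(0.3, -0.8)

The magenta sphere was at about (7.7, 3.7) and moved to about (8.0, 2.9).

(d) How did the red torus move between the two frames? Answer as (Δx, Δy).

(0.7, -0.6)

The red torus started near (5.9, 5.1) and ended near (6.6, 4.5).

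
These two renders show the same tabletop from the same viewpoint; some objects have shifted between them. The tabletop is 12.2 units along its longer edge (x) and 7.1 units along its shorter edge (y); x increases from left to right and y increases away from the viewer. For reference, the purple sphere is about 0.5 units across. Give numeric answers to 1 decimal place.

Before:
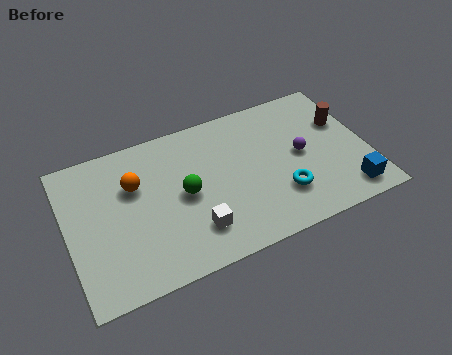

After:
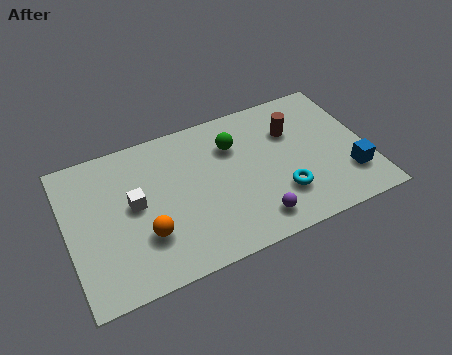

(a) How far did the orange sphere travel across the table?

2.5

The orange sphere was near (2.8, 4.7) before and (3.0, 2.2) after, so it travelled √(0.2² + 2.5²) ≈ 2.5 units.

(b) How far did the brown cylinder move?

2.1

The brown cylinder was near (11.4, 4.6) before and (9.3, 4.9) after, so it travelled √(2.1² + 0.3²) ≈ 2.1 units.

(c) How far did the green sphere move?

2.7

From (4.7, 3.5) to (6.9, 5.1), the green sphere covered √(2.2² + 1.6²) ≈ 2.7 units.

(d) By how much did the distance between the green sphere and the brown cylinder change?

-4.4

The distance was about 6.8 in the first image and 2.4 in the second, so they moved 4.4 units closer together.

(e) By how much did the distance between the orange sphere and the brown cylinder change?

-1.7

Before: roughly 8.6 units apart; after: 6.9. That's 1.7 units closer together.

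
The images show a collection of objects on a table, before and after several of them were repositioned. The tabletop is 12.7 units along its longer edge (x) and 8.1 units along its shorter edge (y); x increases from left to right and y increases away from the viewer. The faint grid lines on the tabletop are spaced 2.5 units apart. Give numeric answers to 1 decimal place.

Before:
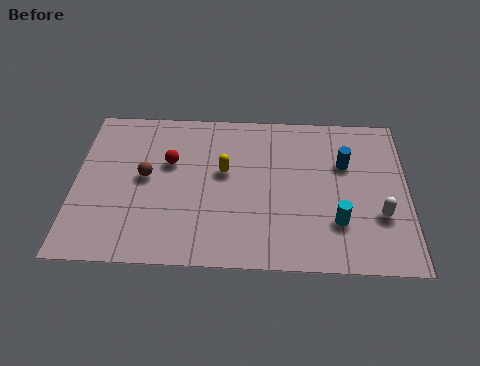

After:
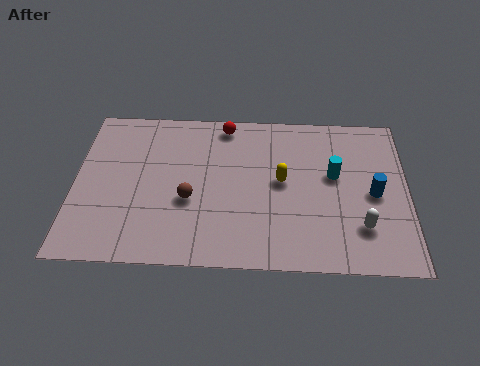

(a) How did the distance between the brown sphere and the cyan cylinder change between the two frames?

-1.9

They were about 7.6 units apart before and 5.7 after — 1.9 units closer together.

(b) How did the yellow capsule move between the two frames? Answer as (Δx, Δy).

(2.2, -0.4)

From the two frames, the yellow capsule sits at roughly (5.7, 4.7) before and (7.9, 4.3) after.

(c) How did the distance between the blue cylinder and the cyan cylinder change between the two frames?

-1.3

They were about 3.0 units apart before and 1.7 after — 1.3 units closer together.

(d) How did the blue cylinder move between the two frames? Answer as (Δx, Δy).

(1.1, -1.5)

The blue cylinder was at about (10.3, 5.3) and moved to about (11.4, 3.8).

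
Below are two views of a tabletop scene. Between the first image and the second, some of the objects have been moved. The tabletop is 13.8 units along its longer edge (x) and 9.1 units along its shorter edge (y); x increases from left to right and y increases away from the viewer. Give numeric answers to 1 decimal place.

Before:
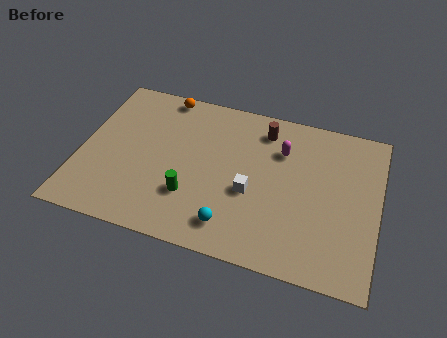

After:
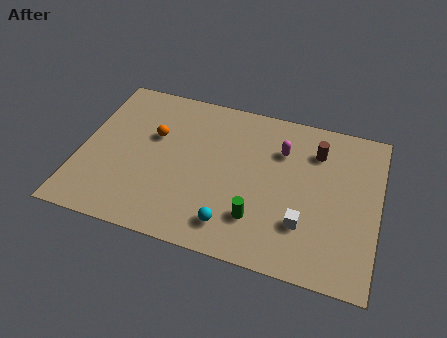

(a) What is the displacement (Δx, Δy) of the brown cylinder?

(2.5, -0.6)

The brown cylinder was at about (8.3, 7.5) and moved to about (10.8, 6.9).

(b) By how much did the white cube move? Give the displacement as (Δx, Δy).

(2.5, -1.1)

The white cube was at about (8.0, 3.7) and moved to about (10.5, 2.6).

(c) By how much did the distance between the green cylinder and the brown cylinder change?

-0.5

The distance was about 5.7 in the first image and 5.2 in the second, so they moved 0.5 units closer together.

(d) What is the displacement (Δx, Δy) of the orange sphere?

(-0.2, -2.6)

The orange sphere started near (3.5, 8.3) and ended near (3.3, 5.7).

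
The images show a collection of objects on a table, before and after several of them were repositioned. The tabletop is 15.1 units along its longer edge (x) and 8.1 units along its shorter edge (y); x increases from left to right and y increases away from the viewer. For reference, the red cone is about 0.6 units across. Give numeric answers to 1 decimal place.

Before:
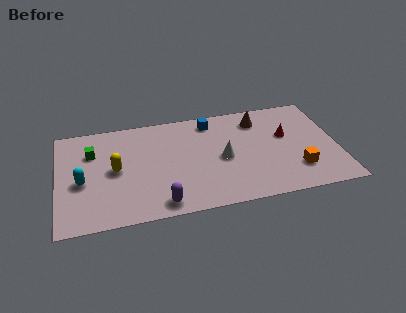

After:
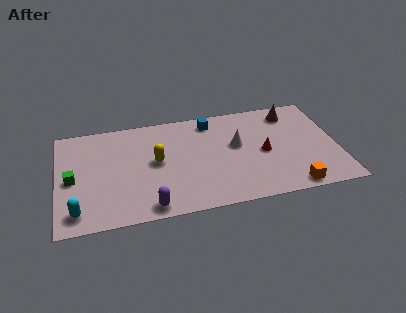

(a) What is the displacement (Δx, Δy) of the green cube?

(-1.1, -1.9)

The green cube was at about (1.9, 5.7) and moved to about (0.8, 3.8).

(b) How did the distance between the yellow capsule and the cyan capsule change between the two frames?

+3.3

Before: roughly 1.9 units apart; after: 5.2. That's 3.3 units further apart.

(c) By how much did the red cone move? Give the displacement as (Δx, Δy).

(-1.3, -1.1)

The red cone was at about (12.4, 4.9) and moved to about (11.1, 3.8).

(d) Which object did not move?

the blue cube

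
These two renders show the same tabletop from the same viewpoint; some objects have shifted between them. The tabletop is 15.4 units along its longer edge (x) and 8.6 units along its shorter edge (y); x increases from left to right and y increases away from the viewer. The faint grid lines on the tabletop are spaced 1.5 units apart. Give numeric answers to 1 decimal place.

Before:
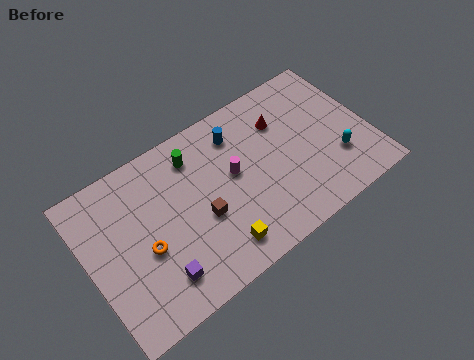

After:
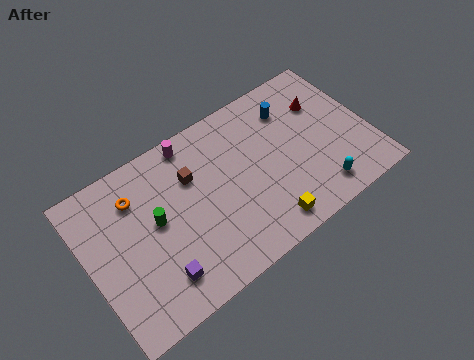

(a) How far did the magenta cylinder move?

3.4

From (8.0, 4.8) to (6.2, 7.7), the magenta cylinder covered √(1.8² + 2.9²) ≈ 3.4 units.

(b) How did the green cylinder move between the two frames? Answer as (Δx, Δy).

(-2.5, -2.2)

The green cylinder started near (6.2, 6.9) and ended near (3.7, 4.7).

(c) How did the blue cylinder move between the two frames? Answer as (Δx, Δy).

(3.0, -0.2)

The blue cylinder started near (8.6, 6.8) and ended near (11.6, 6.6).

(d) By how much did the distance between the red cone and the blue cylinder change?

-0.7

Before: roughly 2.5 units apart; after: 1.8. That's 0.7 units closer together.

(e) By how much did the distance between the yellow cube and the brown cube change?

+3.6

Before: roughly 2.1 units apart; after: 5.7. That's 3.6 units further apart.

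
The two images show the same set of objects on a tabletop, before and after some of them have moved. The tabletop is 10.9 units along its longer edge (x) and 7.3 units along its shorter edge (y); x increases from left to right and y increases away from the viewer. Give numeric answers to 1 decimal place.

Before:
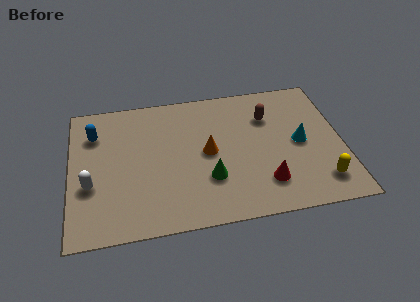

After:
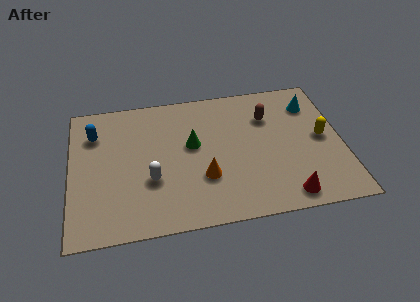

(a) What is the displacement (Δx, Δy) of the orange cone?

(-0.2, -1.3)

The orange cone was at about (5.5, 3.7) and moved to about (5.3, 2.4).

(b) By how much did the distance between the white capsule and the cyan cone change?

-1.2

Before: roughly 8.4 units apart; after: 7.2. That's 1.2 units closer together.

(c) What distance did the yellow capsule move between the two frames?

2.3

The yellow capsule was near (9.9, 1.4) before and (10.1, 3.7) after, so it travelled √(0.2² + 2.3²) ≈ 2.3 units.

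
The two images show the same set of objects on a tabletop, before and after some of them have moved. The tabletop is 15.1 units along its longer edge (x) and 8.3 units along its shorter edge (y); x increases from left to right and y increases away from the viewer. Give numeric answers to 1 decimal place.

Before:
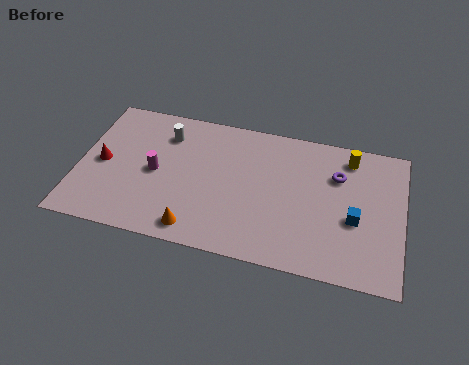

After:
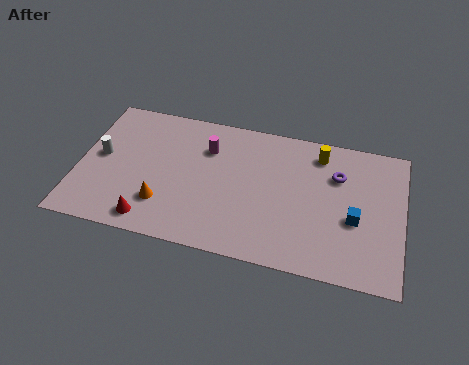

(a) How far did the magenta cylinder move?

3.0

From (3.6, 4.0) to (5.9, 6.0), the magenta cylinder covered √(2.3² + 2.0²) ≈ 3.0 units.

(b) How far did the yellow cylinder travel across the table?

1.4

From (12.5, 7.0) to (11.1, 6.9), the yellow cylinder covered √(1.4² + 0.1²) ≈ 1.4 units.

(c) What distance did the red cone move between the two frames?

3.8

The red cone was near (1.1, 4.0) before and (3.6, 1.1) after, so it travelled √(2.5² + 2.9²) ≈ 3.8 units.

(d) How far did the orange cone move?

1.9

The orange cone moved from about (5.7, 1.1) to (4.1, 2.2), a distance of √(1.6² + 1.1²) ≈ 1.9.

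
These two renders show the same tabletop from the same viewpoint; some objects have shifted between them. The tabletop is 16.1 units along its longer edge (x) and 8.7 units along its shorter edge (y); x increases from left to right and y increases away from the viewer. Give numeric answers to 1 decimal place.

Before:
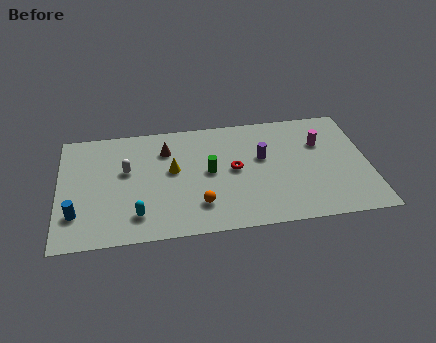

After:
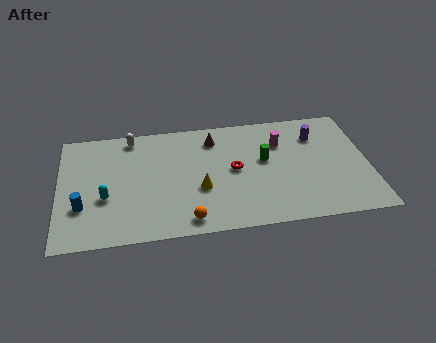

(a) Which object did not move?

the red torus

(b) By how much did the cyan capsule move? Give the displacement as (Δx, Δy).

(-1.6, 1.5)

The cyan capsule was at about (4.0, 1.8) and moved to about (2.4, 3.3).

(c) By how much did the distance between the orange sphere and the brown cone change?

+1.4

They were about 4.7 units apart before and 6.1 after — 1.4 units further apart.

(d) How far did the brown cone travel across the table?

2.5

The brown cone moved from about (5.6, 6.5) to (8.1, 7.0), a distance of √(2.5² + 0.5²) ≈ 2.5.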